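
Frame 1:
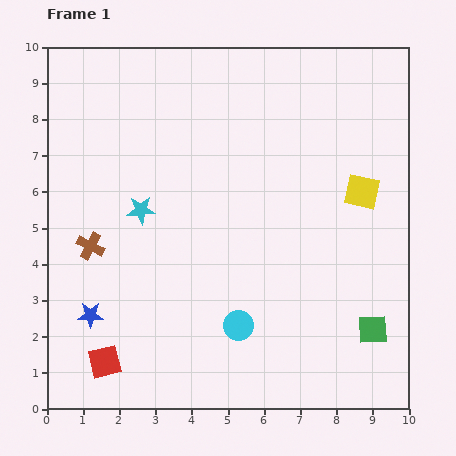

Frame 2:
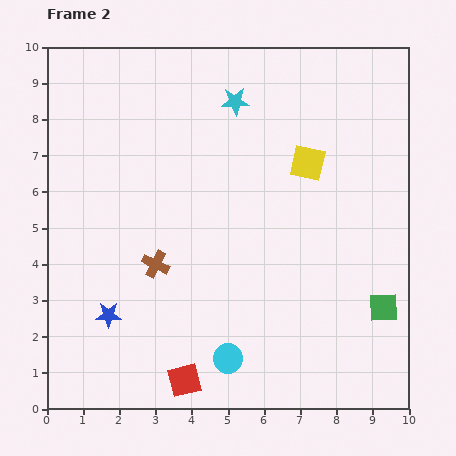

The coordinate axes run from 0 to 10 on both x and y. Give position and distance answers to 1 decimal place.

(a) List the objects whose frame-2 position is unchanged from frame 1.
none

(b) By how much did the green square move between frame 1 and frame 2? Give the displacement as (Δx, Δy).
(0.3, 0.6)

The green square was at (9.0, 2.2) in frame 1 and (9.3, 2.8) in frame 2.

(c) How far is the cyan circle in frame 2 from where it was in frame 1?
0.9

The cyan circle moved from (5.3, 2.3) to (5.0, 1.4), a distance of √(0.3² + 0.9²) ≈ 0.9.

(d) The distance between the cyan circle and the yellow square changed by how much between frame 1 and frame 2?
+0.8

Distance in frame 1: 5.0. Distance in frame 2: 5.8.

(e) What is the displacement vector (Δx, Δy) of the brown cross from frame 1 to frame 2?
(1.8, -0.5)

The brown cross was at (1.2, 4.5) in frame 1 and (3.0, 4.0) in frame 2.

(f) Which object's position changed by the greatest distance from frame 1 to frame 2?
the cyan star

(moved 4.0; next 2.3)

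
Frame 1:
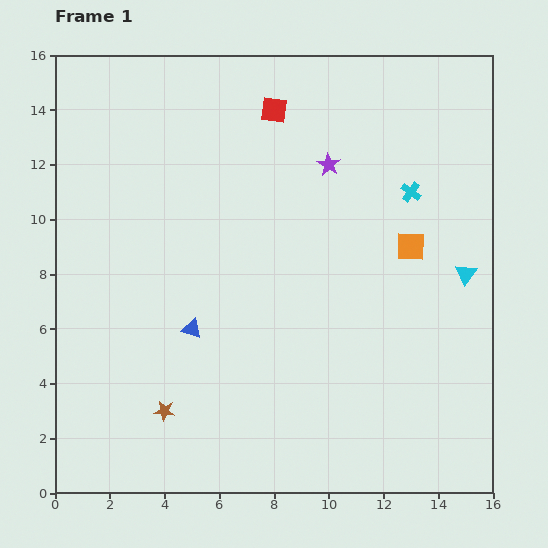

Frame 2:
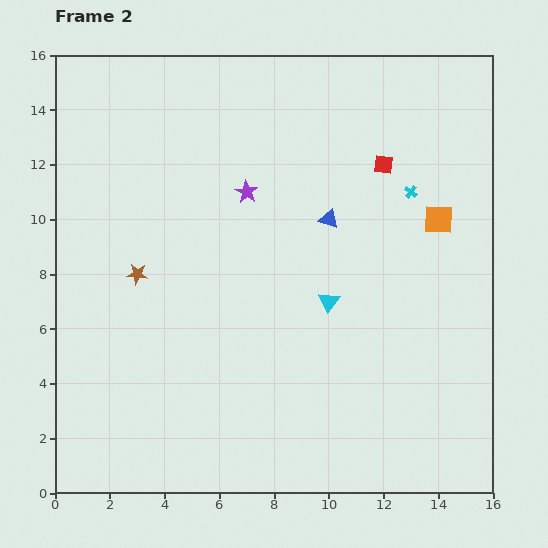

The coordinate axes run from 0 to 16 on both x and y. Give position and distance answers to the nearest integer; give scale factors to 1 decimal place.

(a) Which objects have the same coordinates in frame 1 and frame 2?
the cyan cross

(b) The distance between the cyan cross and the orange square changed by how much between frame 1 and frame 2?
-1

Distance in frame 1: 2. Distance in frame 2: 1.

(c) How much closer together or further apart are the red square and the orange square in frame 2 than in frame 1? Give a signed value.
-4

Distance in frame 1: 7. Distance in frame 2: 3.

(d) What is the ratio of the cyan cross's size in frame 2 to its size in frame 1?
0.6×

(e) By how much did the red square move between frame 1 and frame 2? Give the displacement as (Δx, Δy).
(4, -2)

The red square was at (8, 14) in frame 1 and (12, 12) in frame 2.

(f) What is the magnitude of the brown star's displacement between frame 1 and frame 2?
5

The brown star moved from (4, 3) to (3, 8), a distance of √(1² + 5²) ≈ 5.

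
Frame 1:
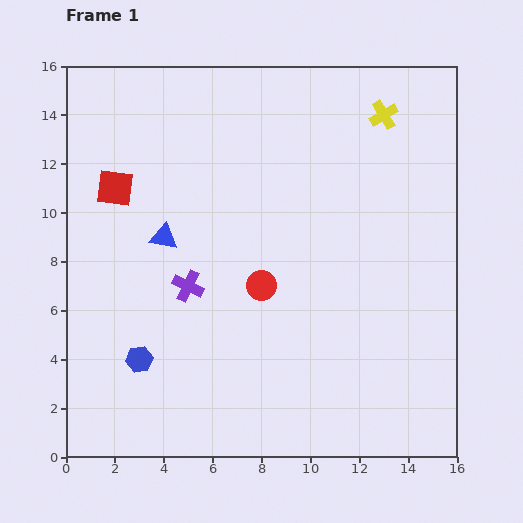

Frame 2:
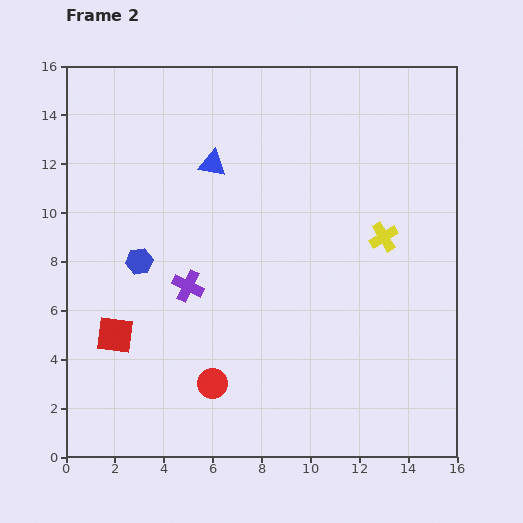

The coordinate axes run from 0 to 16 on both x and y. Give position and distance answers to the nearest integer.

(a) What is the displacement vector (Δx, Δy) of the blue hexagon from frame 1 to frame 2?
(0, 4)

The blue hexagon was at (3, 4) in frame 1 and (3, 8) in frame 2.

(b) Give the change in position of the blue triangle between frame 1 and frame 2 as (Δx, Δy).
(2, 3)

The blue triangle was at (4, 9) in frame 1 and (6, 12) in frame 2.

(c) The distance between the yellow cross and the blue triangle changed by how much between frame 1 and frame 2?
-2

Distance in frame 1: 10. Distance in frame 2: 8.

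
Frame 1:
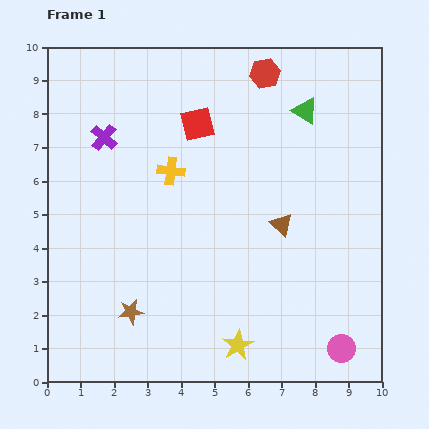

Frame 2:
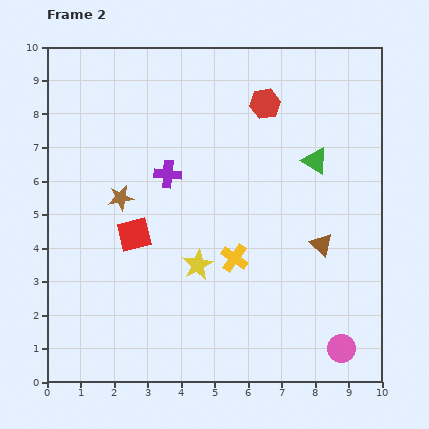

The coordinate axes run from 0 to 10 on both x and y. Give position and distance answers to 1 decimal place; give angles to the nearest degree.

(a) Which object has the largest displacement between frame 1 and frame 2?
the red square

(moved 3.8; next 3.4)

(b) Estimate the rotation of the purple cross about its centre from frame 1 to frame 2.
35° counter-clockwise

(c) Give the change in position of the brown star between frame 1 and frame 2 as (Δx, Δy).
(-0.3, 3.4)

The brown star was at (2.5, 2.1) in frame 1 and (2.2, 5.5) in frame 2.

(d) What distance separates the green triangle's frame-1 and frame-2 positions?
1.5

The green triangle moved from (7.7, 8.1) to (8.0, 6.6), a distance of √(0.3² + 1.5²) ≈ 1.5.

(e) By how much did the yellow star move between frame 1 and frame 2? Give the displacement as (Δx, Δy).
(-1.2, 2.4)

The yellow star was at (5.7, 1.1) in frame 1 and (4.5, 3.5) in frame 2.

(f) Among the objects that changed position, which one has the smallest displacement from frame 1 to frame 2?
the red hexagon

(moved 0.9)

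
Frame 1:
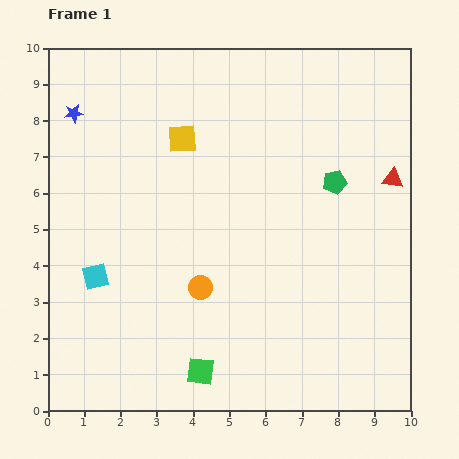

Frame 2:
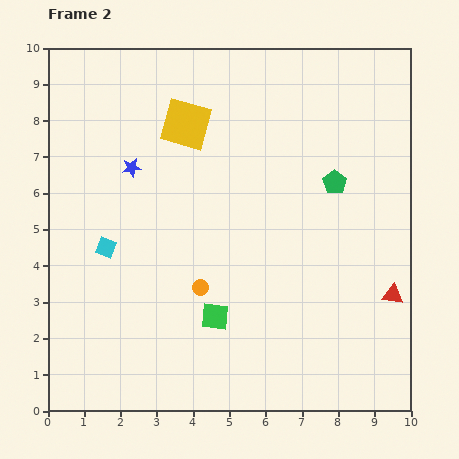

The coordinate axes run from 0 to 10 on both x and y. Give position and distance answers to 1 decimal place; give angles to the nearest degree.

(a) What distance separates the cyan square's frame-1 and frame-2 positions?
0.9

The cyan square moved from (1.3, 3.7) to (1.6, 4.5), a distance of √(0.3² + 0.8²) ≈ 0.9.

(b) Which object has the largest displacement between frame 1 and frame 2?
the red triangle

(moved 3.2; next 2.2)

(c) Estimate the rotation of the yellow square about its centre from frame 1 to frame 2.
20° clockwise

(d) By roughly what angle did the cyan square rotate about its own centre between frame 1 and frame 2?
35° clockwise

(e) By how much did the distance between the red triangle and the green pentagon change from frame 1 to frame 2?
+1.9

Distance in frame 1: 1.6. Distance in frame 2: 3.5.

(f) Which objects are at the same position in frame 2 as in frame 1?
the green pentagon, the orange circle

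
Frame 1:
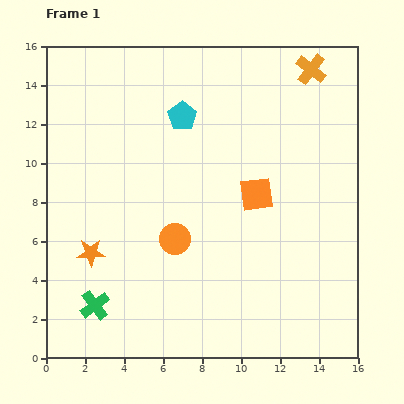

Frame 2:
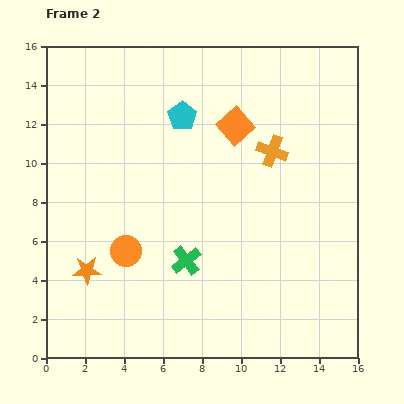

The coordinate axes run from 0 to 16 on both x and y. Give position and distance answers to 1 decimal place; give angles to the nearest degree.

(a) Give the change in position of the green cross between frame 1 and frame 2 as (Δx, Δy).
(4.7, 2.3)

The green cross was at (2.5, 2.7) in frame 1 and (7.2, 5.0) in frame 2.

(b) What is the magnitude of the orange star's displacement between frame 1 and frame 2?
0.9

The orange star moved from (2.3, 5.4) to (2.1, 4.5), a distance of √(0.2² + 0.9²) ≈ 0.9.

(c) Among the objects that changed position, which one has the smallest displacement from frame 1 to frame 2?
the orange star

(moved 0.9)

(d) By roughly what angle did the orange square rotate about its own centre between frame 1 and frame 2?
34° counter-clockwise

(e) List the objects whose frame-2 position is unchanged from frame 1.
the cyan pentagon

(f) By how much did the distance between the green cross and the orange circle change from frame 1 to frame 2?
-2.2

Distance in frame 1: 5.3. Distance in frame 2: 3.1.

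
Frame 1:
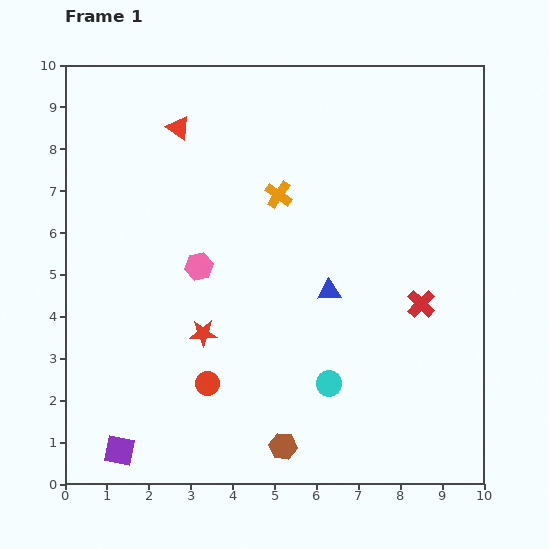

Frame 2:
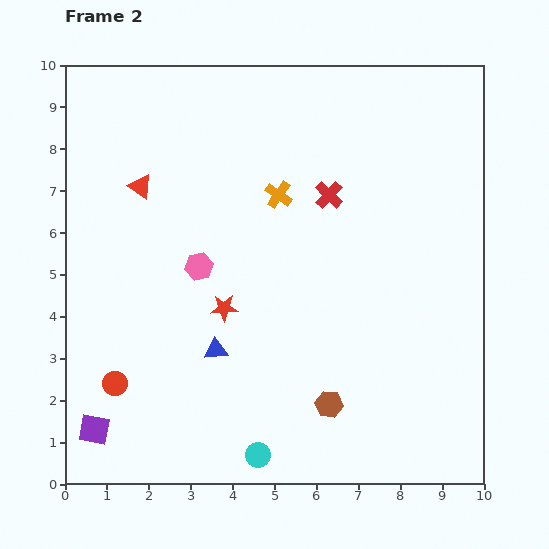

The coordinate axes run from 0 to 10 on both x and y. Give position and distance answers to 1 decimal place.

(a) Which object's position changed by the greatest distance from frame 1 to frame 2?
the red cross

(moved 3.4; next 3.0)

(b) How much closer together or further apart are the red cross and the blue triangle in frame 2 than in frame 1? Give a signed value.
+2.4

Distance in frame 1: 2.2. Distance in frame 2: 4.6.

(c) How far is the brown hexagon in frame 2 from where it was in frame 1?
1.5

The brown hexagon moved from (5.2, 0.9) to (6.3, 1.9), a distance of √(1.1² + 1.0²) ≈ 1.5.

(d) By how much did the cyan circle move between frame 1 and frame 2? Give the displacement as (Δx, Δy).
(-1.7, -1.7)

The cyan circle was at (6.3, 2.4) in frame 1 and (4.6, 0.7) in frame 2.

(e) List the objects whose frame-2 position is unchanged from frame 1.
the orange cross, the pink hexagon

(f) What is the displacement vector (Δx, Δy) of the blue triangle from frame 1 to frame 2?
(-2.7, -1.4)

The blue triangle was at (6.3, 4.6) in frame 1 and (3.6, 3.2) in frame 2.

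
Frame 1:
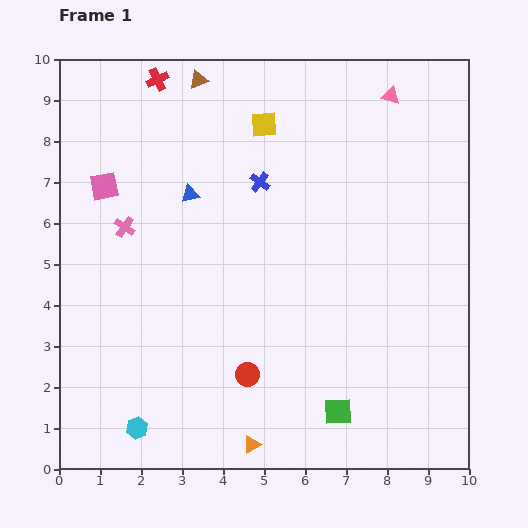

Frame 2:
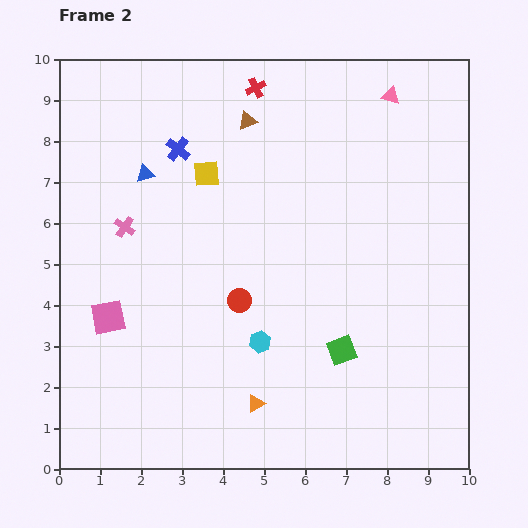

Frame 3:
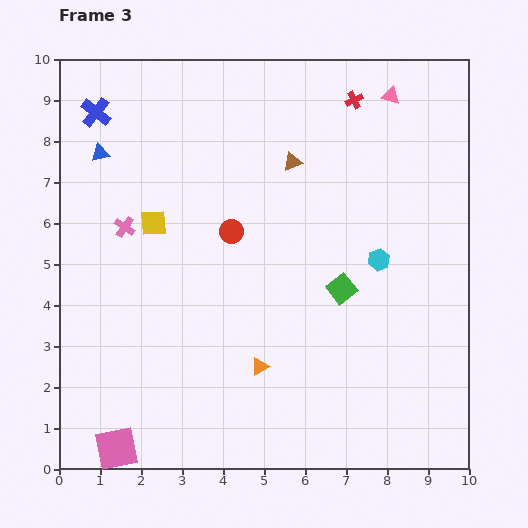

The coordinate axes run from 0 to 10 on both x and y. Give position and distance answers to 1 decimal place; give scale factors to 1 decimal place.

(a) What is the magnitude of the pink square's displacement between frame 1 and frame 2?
3.2

The pink square moved from (1.1, 6.9) to (1.2, 3.7), a distance of √(0.1² + 3.2²) ≈ 3.2.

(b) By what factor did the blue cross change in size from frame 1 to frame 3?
1.5×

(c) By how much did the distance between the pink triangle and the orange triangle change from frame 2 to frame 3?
-0.9

Distance in frame 2: 8.2. Distance in frame 3: 7.3.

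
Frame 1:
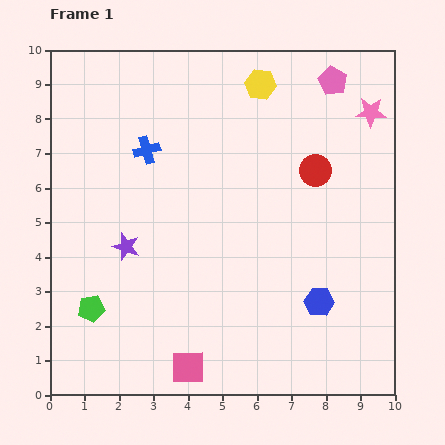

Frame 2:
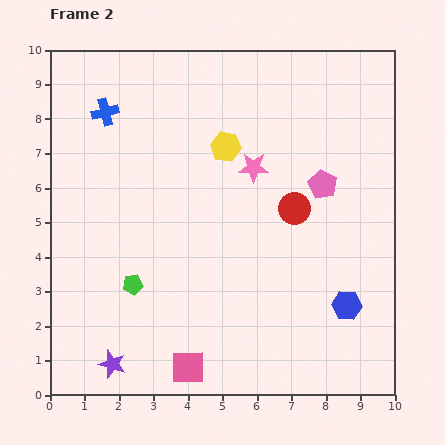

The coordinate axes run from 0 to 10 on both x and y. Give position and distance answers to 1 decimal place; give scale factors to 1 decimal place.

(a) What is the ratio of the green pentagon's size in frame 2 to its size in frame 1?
0.8×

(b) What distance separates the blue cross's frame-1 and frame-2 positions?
1.6

The blue cross moved from (2.8, 7.1) to (1.6, 8.2), a distance of √(1.2² + 1.1²) ≈ 1.6.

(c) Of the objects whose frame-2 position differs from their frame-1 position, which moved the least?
the blue hexagon

(moved 0.8)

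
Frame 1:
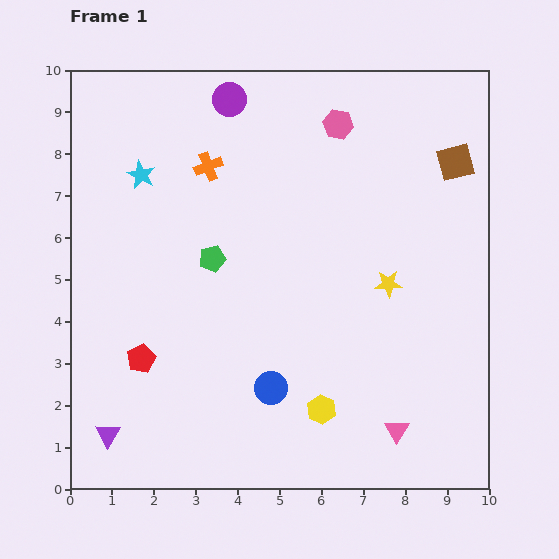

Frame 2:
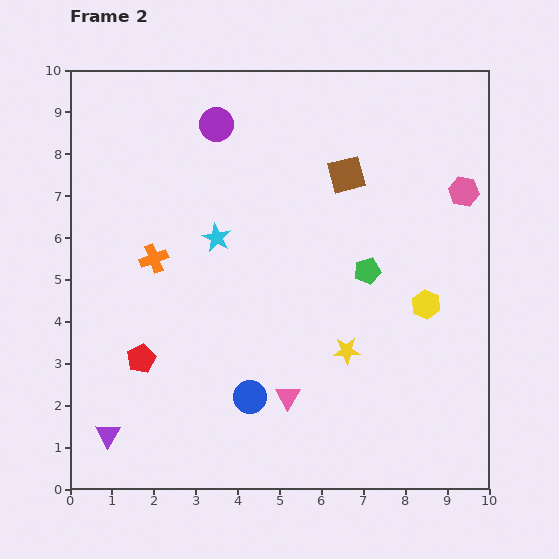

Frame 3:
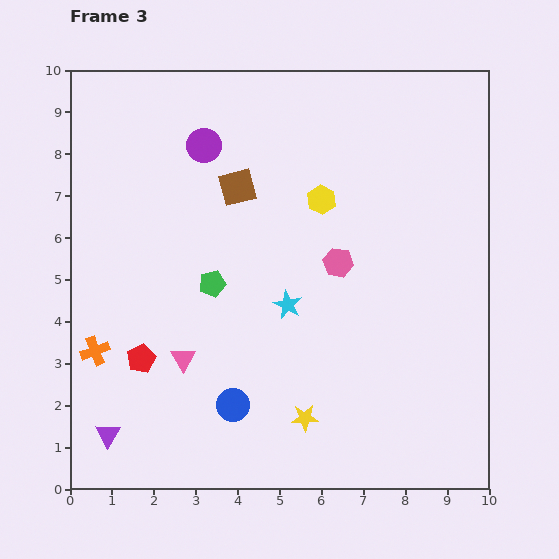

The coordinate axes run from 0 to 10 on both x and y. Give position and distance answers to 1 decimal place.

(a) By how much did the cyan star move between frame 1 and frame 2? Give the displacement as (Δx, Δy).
(1.8, -1.5)

The cyan star was at (1.7, 7.5) in frame 1 and (3.5, 6.0) in frame 2.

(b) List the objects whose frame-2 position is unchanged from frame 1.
the red pentagon, the purple triangle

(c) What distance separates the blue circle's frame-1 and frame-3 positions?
1.0

The blue circle moved from (4.8, 2.4) to (3.9, 2.0), a distance of √(0.9² + 0.4²) ≈ 1.0.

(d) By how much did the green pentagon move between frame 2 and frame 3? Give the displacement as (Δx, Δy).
(-3.7, -0.3)

The green pentagon was at (7.1, 5.2) in frame 2 and (3.4, 4.9) in frame 3.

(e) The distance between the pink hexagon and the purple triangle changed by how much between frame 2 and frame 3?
-3.4

Distance in frame 2: 10.3. Distance in frame 3: 6.9.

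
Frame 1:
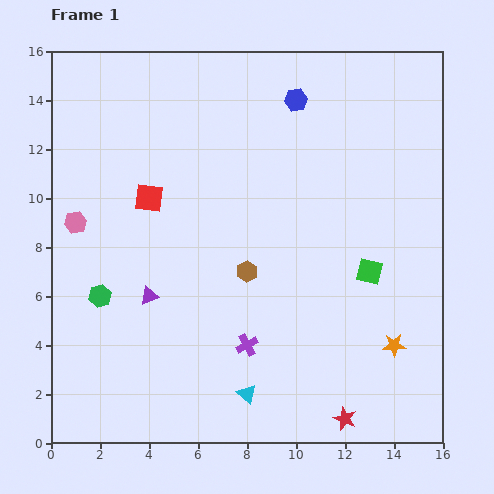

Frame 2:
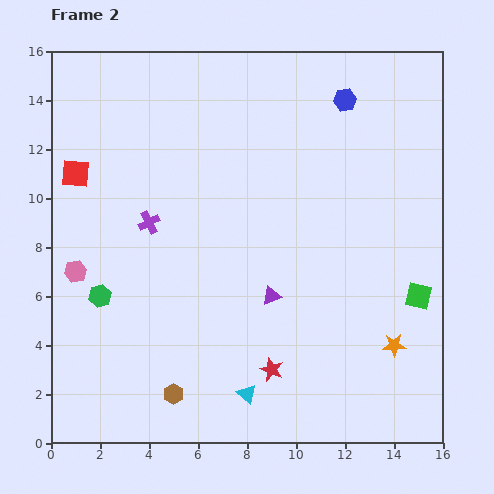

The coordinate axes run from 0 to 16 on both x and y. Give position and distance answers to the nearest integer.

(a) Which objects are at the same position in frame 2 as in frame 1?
the green hexagon, the orange star, the cyan triangle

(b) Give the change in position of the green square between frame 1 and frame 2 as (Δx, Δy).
(2, -1)

The green square was at (13, 7) in frame 1 and (15, 6) in frame 2.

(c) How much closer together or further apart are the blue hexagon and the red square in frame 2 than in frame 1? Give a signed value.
+4

Distance in frame 1: 7. Distance in frame 2: 11.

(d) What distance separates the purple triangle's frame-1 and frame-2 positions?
5

The purple triangle moved from (4, 6) to (9, 6), a distance of √(5² + 0²) ≈ 5.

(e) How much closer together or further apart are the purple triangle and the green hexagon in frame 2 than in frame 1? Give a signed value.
+5

Distance in frame 1: 2. Distance in frame 2: 7.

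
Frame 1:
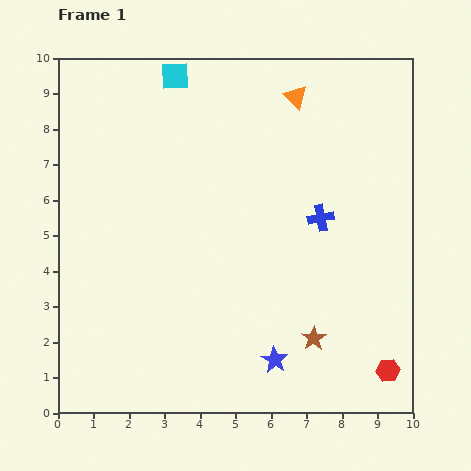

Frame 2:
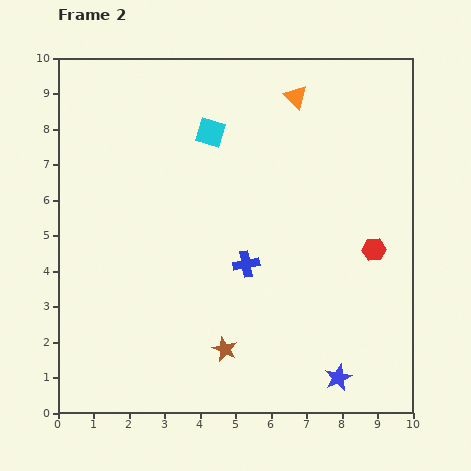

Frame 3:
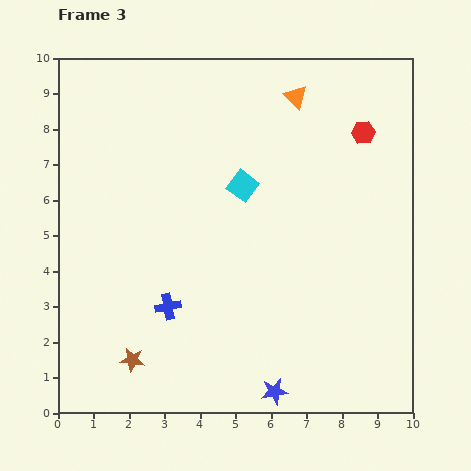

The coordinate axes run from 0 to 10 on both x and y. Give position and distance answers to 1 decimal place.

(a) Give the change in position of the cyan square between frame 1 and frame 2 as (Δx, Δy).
(1.0, -1.6)

The cyan square was at (3.3, 9.5) in frame 1 and (4.3, 7.9) in frame 2.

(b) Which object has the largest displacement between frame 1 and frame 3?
the red hexagon

(moved 6.7; next 5.1)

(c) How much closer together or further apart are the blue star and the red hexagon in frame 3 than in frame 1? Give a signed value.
+4.5

Distance in frame 1: 3.2. Distance in frame 3: 7.7.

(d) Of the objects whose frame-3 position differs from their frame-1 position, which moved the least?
the blue star

(moved 0.9)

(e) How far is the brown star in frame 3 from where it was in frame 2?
2.6

The brown star moved from (4.7, 1.8) to (2.1, 1.5), a distance of √(2.6² + 0.3²) ≈ 2.6.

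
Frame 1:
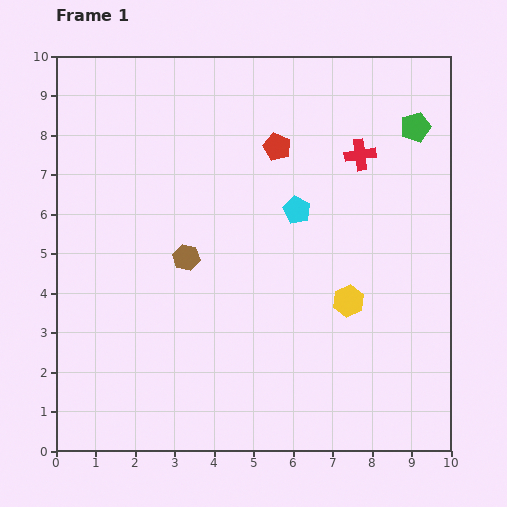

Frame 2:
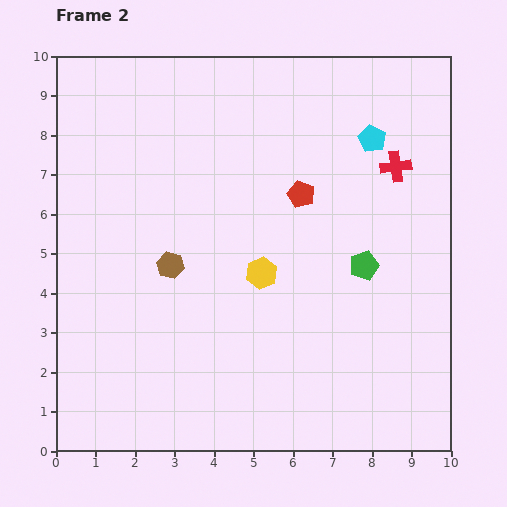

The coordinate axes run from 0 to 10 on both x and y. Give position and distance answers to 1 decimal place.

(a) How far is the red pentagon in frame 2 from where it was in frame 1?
1.3

The red pentagon moved from (5.6, 7.7) to (6.2, 6.5), a distance of √(0.6² + 1.2²) ≈ 1.3.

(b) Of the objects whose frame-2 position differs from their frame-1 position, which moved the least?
the brown hexagon

(moved 0.4)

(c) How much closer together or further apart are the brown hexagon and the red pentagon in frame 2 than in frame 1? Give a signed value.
+0.2

Distance in frame 1: 3.6. Distance in frame 2: 3.8.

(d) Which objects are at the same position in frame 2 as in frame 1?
none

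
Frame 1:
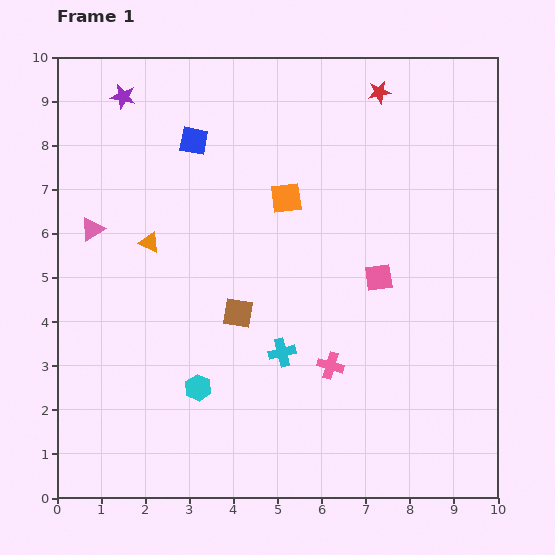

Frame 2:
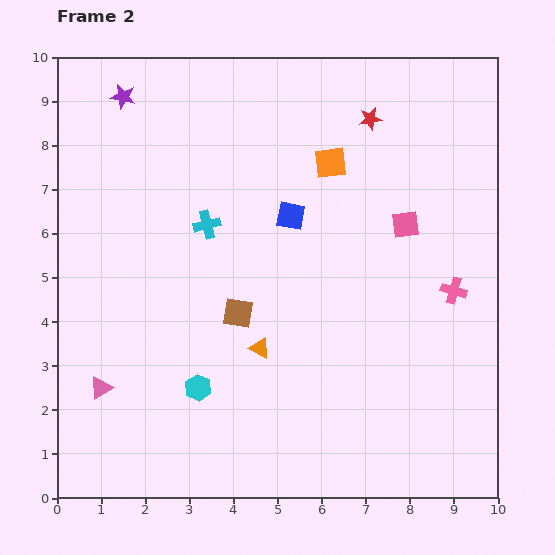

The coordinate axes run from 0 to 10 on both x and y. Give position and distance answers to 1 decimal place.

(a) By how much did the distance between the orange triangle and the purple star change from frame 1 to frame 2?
+3.1

Distance in frame 1: 3.4. Distance in frame 2: 6.5.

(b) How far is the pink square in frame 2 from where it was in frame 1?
1.3

The pink square moved from (7.3, 5.0) to (7.9, 6.2), a distance of √(0.6² + 1.2²) ≈ 1.3.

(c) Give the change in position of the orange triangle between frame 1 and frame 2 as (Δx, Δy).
(2.5, -2.4)

The orange triangle was at (2.1, 5.8) in frame 1 and (4.6, 3.4) in frame 2.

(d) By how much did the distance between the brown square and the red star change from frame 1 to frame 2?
-0.6

Distance in frame 1: 5.9. Distance in frame 2: 5.3.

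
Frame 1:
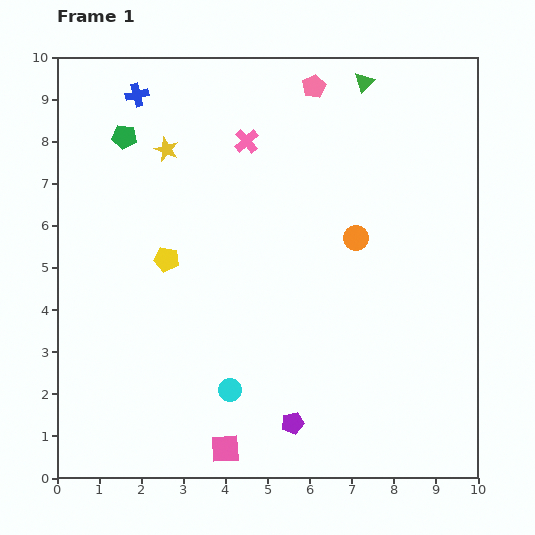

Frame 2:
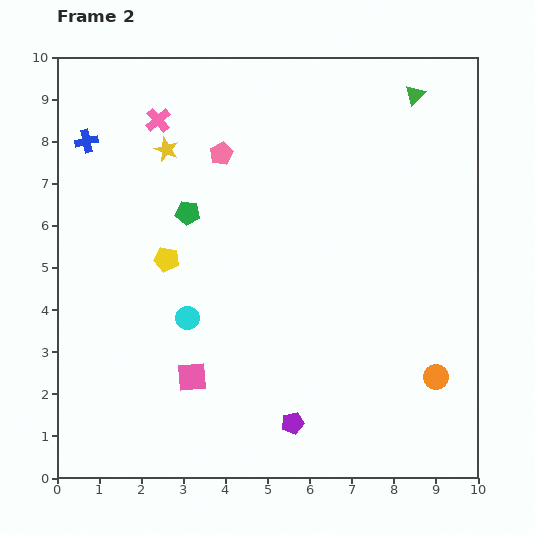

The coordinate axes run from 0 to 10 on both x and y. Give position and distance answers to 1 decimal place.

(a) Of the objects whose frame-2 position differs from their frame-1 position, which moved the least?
the green triangle

(moved 1.2)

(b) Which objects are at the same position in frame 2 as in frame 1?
the yellow pentagon, the yellow star, the purple pentagon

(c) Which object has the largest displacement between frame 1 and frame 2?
the orange circle

(moved 3.8; next 2.7)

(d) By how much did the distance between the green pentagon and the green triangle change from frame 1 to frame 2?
+0.3

Distance in frame 1: 5.8. Distance in frame 2: 6.1.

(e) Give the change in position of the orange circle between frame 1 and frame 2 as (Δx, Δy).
(1.9, -3.3)

The orange circle was at (7.1, 5.7) in frame 1 and (9.0, 2.4) in frame 2.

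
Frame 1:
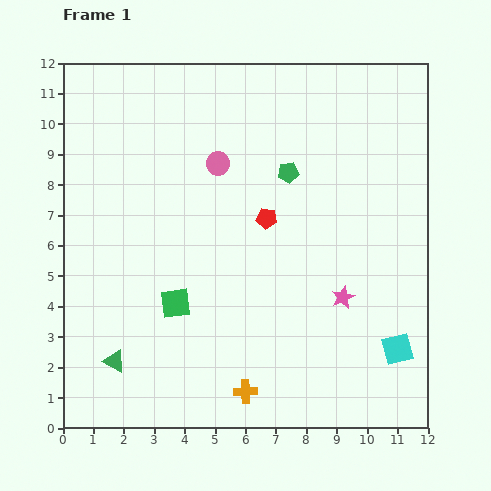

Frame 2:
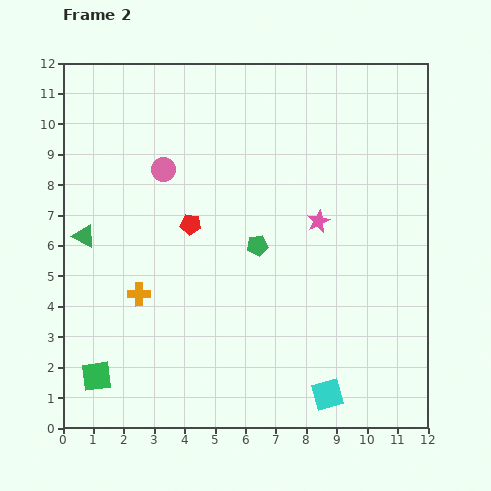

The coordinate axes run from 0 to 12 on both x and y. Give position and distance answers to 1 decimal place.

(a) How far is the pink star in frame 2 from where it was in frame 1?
2.6

The pink star moved from (9.2, 4.3) to (8.4, 6.8), a distance of √(0.8² + 2.5²) ≈ 2.6.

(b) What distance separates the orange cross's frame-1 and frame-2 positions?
4.7

The orange cross moved from (6.0, 1.2) to (2.5, 4.4), a distance of √(3.5² + 3.2²) ≈ 4.7.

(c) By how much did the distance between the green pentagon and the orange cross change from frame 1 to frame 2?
-3.1

Distance in frame 1: 7.3. Distance in frame 2: 4.2.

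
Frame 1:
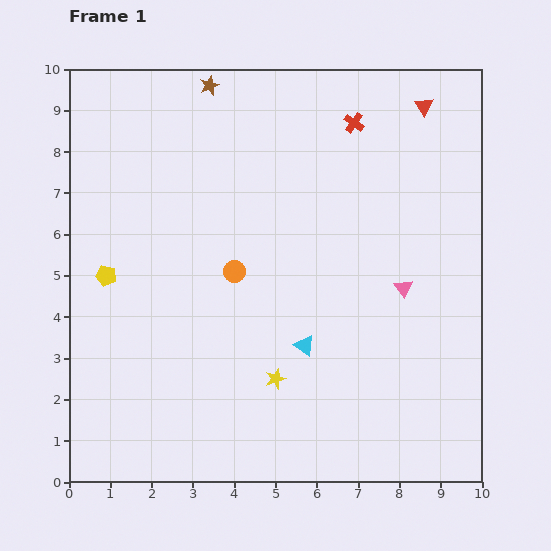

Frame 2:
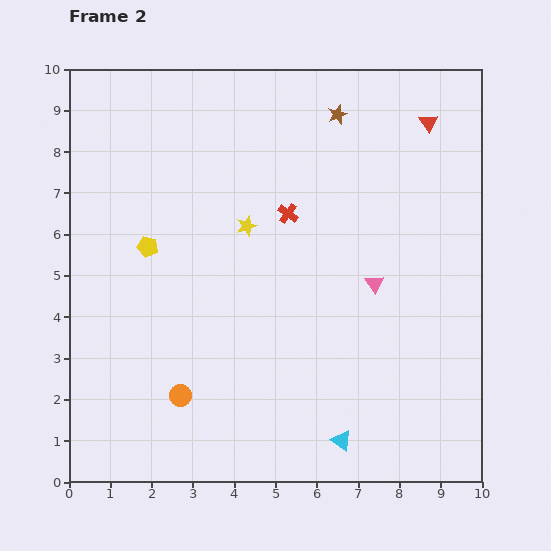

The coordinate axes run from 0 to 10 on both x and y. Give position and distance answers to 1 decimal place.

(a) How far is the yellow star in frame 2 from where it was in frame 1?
3.8

The yellow star moved from (5.0, 2.5) to (4.3, 6.2), a distance of √(0.7² + 3.7²) ≈ 3.8.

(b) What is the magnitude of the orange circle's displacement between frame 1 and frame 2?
3.3

The orange circle moved from (4.0, 5.1) to (2.7, 2.1), a distance of √(1.3² + 3.0²) ≈ 3.3.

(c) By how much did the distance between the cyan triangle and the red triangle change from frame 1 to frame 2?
+1.5

Distance in frame 1: 6.5. Distance in frame 2: 8.0.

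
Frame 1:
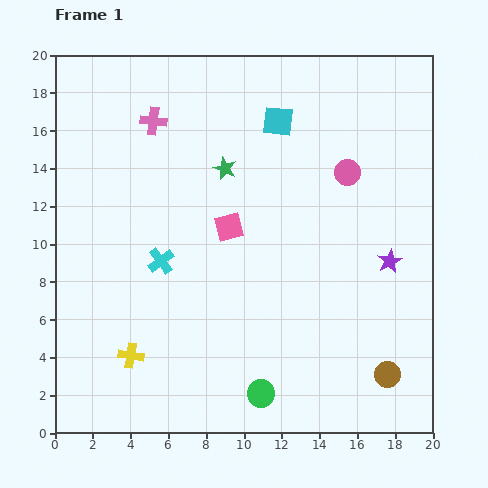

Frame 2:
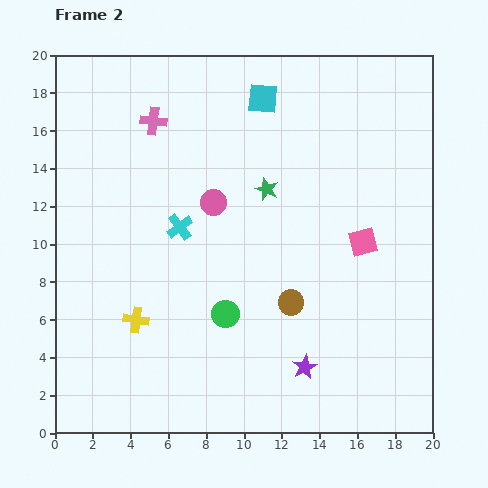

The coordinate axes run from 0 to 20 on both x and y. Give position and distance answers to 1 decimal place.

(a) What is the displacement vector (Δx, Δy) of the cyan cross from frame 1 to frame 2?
(1.0, 1.8)

The cyan cross was at (5.6, 9.1) in frame 1 and (6.6, 10.9) in frame 2.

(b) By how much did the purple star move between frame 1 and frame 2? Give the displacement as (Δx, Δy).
(-4.5, -5.6)

The purple star was at (17.7, 9.1) in frame 1 and (13.2, 3.5) in frame 2.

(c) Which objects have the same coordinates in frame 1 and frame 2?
the pink cross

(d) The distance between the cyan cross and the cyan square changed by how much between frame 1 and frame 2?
-1.6

Distance in frame 1: 9.7. Distance in frame 2: 8.1.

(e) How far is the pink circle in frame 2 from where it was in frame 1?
7.3

The pink circle moved from (15.5, 13.8) to (8.4, 12.2), a distance of √(7.1² + 1.6²) ≈ 7.3.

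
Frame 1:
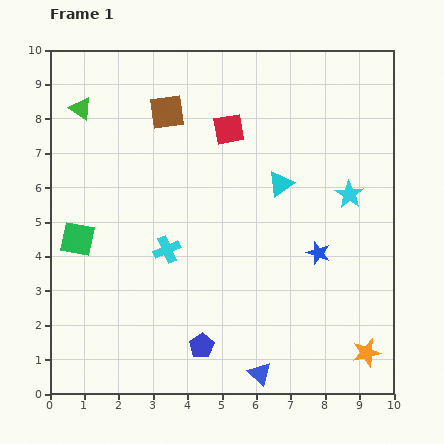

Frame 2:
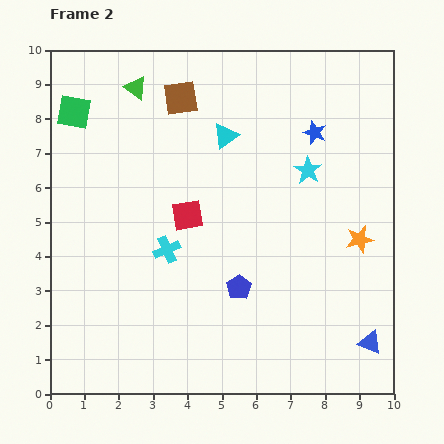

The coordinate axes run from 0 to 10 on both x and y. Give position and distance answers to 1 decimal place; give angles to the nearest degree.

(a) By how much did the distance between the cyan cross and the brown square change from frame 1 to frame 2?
+0.4

Distance in frame 1: 4.0. Distance in frame 2: 4.4.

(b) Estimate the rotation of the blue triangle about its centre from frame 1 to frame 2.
22° counter-clockwise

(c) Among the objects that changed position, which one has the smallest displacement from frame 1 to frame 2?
the brown square

(moved 0.6)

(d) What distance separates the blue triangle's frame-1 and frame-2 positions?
3.3

The blue triangle moved from (6.1, 0.6) to (9.3, 1.5), a distance of √(3.2² + 0.9²) ≈ 3.3.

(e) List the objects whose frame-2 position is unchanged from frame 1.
the cyan cross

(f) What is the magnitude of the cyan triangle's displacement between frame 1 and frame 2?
2.1

The cyan triangle moved from (6.7, 6.1) to (5.1, 7.5), a distance of √(1.6² + 1.4²) ≈ 2.1.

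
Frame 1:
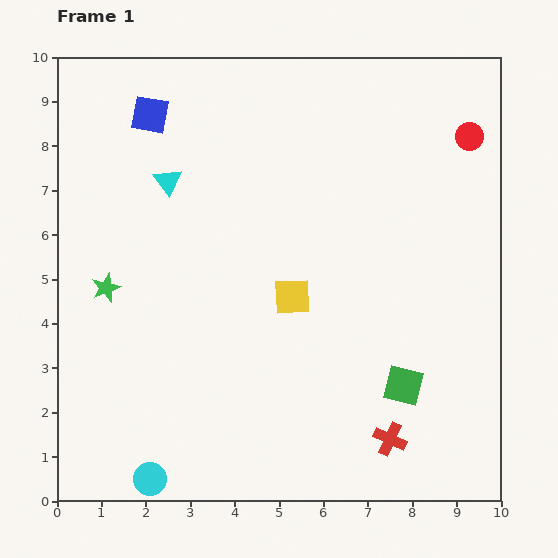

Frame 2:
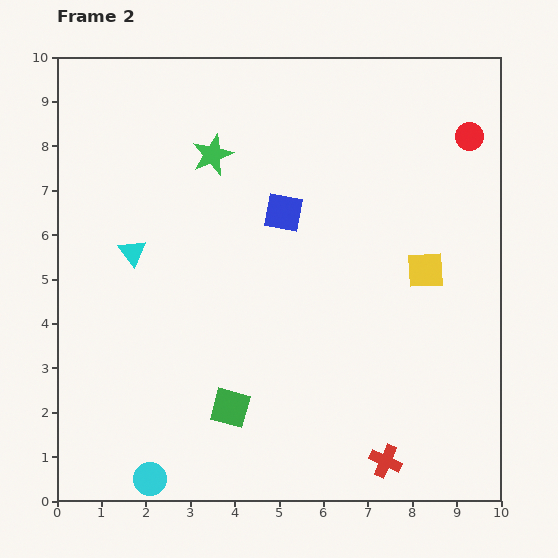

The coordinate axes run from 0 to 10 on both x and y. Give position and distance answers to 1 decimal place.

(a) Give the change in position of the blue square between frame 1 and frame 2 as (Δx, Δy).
(3.0, -2.2)

The blue square was at (2.1, 8.7) in frame 1 and (5.1, 6.5) in frame 2.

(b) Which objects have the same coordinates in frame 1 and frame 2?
the cyan circle, the red circle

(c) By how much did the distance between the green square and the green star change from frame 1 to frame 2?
-1.4

Distance in frame 1: 7.1. Distance in frame 2: 5.7.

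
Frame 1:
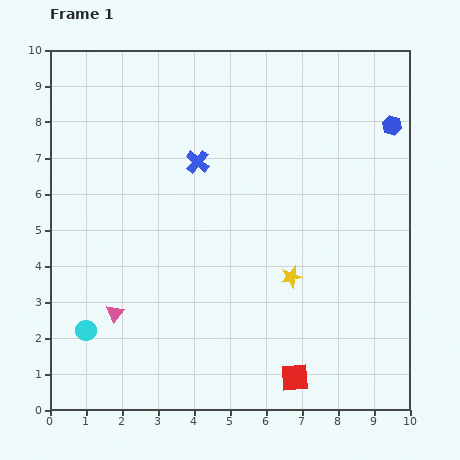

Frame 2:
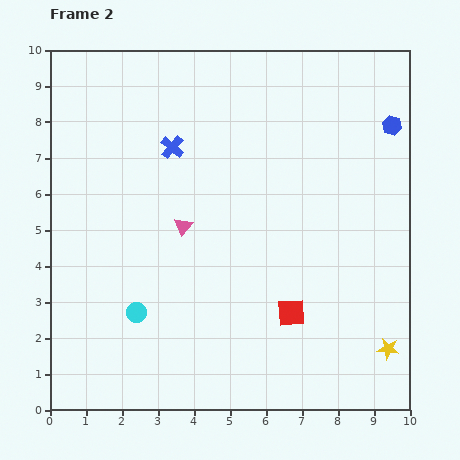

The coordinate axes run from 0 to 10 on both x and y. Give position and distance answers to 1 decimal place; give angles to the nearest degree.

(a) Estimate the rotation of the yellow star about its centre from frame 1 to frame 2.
21° clockwise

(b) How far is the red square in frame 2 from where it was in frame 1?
1.8

The red square moved from (6.8, 0.9) to (6.7, 2.7), a distance of √(0.1² + 1.8²) ≈ 1.8.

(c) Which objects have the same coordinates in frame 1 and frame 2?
the blue hexagon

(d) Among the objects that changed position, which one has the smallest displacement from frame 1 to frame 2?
the blue cross

(moved 0.8)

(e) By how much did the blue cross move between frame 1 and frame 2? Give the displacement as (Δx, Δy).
(-0.7, 0.4)

The blue cross was at (4.1, 6.9) in frame 1 and (3.4, 7.3) in frame 2.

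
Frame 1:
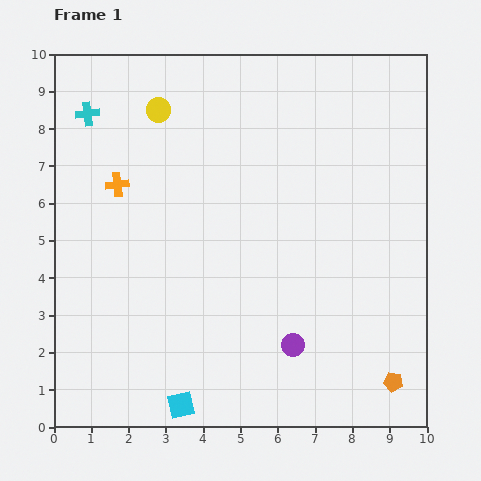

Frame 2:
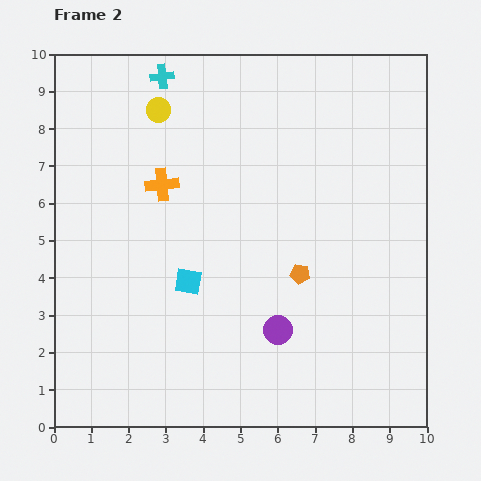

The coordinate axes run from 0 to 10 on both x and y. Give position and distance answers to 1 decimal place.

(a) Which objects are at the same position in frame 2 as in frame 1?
the yellow circle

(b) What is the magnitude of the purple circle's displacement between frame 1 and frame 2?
0.6

The purple circle moved from (6.4, 2.2) to (6.0, 2.6), a distance of √(0.4² + 0.4²) ≈ 0.6.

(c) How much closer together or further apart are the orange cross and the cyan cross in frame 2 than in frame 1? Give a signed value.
+0.8

Distance in frame 1: 2.1. Distance in frame 2: 2.9.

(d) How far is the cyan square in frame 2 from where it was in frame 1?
3.3

The cyan square moved from (3.4, 0.6) to (3.6, 3.9), a distance of √(0.2² + 3.3²) ≈ 3.3.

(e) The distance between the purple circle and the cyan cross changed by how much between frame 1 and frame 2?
-0.8

Distance in frame 1: 8.3. Distance in frame 2: 7.5.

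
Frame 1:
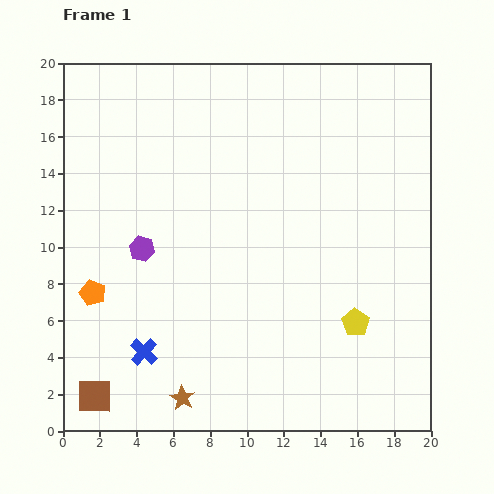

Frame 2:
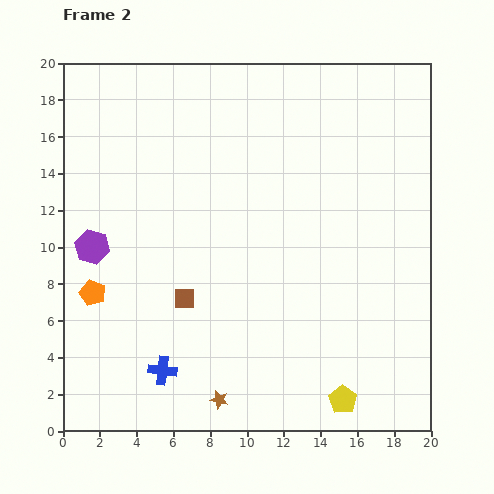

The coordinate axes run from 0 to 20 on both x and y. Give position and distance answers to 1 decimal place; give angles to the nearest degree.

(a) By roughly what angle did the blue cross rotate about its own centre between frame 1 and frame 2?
35° counter-clockwise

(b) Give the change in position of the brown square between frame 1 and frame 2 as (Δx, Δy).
(4.9, 5.3)

The brown square was at (1.7, 1.9) in frame 1 and (6.6, 7.2) in frame 2.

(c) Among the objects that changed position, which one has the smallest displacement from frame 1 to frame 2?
the blue cross

(moved 1.4)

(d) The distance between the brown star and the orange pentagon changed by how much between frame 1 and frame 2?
+1.5

Distance in frame 1: 7.5. Distance in frame 2: 9.0.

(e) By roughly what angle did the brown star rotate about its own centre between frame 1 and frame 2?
18° counter-clockwise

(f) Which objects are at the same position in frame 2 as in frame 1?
the orange pentagon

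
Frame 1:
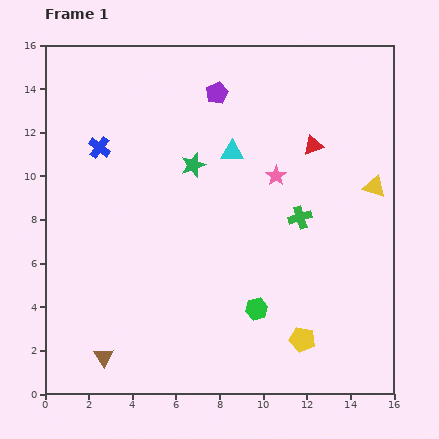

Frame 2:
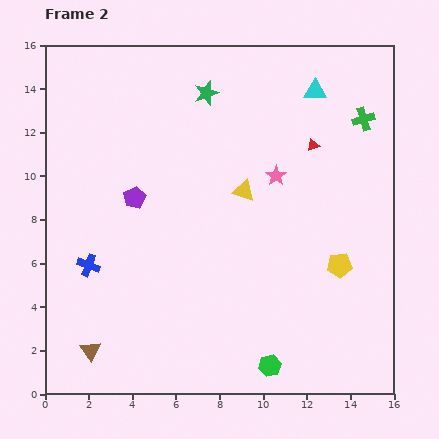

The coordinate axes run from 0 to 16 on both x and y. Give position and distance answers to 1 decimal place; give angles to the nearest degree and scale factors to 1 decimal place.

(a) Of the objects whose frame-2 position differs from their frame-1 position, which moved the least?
the brown triangle

(moved 0.7)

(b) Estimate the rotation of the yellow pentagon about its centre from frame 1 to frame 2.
17° counter-clockwise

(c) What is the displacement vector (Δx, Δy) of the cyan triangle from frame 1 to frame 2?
(3.8, 2.8)

The cyan triangle was at (8.6, 11.1) in frame 1 and (12.4, 13.9) in frame 2.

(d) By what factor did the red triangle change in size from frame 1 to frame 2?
0.6×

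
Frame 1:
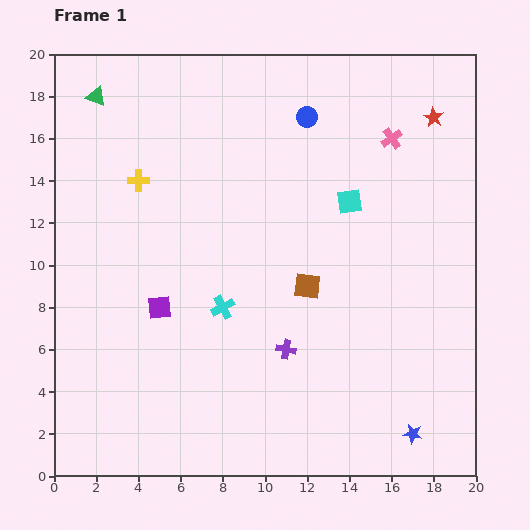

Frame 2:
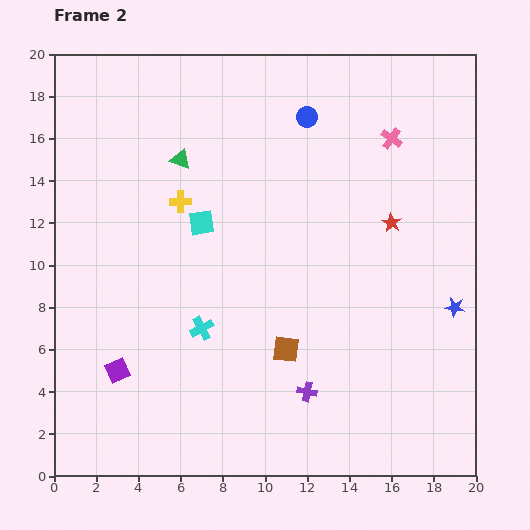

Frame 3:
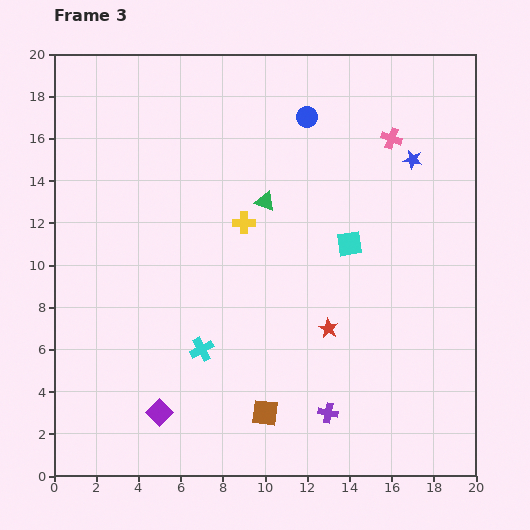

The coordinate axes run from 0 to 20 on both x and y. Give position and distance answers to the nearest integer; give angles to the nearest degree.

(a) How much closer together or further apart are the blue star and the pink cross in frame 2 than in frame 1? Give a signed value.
-5

Distance in frame 1: 14. Distance in frame 2: 9.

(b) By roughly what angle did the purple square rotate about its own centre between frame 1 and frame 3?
39° counter-clockwise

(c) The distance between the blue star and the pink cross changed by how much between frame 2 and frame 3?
-8

Distance in frame 2: 9. Distance in frame 3: 1.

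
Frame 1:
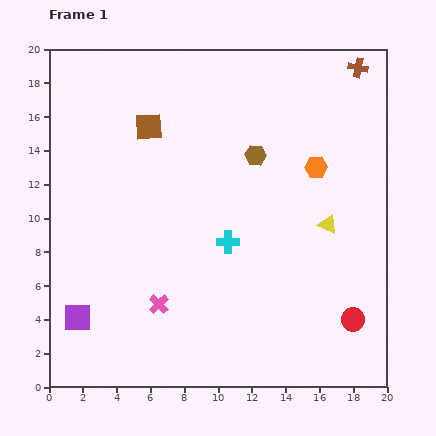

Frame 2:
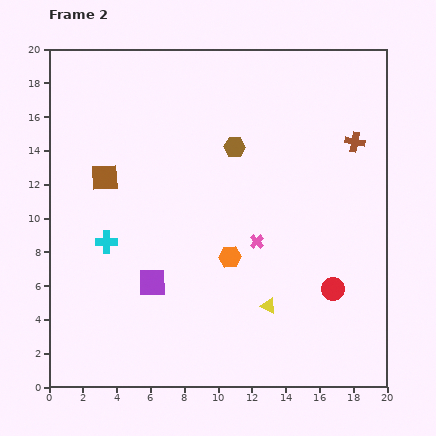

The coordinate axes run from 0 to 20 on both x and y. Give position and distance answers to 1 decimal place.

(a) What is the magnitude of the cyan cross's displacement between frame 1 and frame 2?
7.2

The cyan cross moved from (10.6, 8.6) to (3.4, 8.6), a distance of √(7.2² + 0.0²) ≈ 7.2.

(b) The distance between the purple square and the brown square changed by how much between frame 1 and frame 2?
-5.3

Distance in frame 1: 12.1. Distance in frame 2: 6.8.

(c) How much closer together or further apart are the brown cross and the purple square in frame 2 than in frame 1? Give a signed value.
-7.6

Distance in frame 1: 22.2. Distance in frame 2: 14.6.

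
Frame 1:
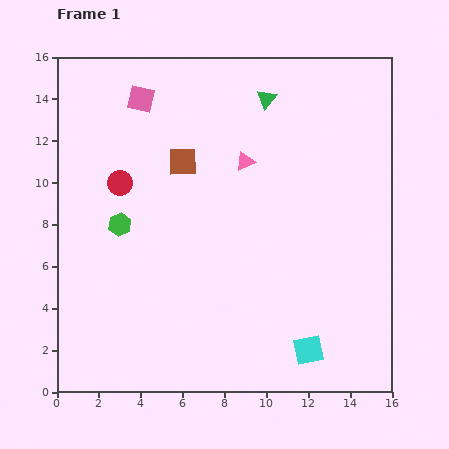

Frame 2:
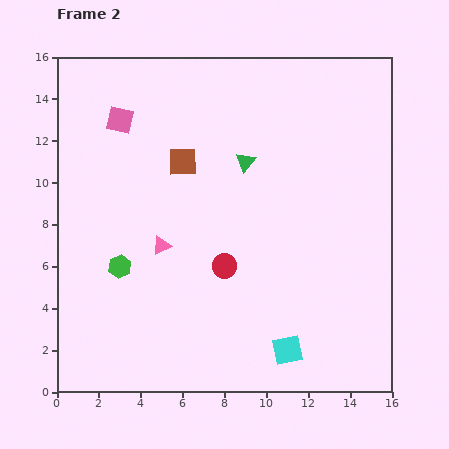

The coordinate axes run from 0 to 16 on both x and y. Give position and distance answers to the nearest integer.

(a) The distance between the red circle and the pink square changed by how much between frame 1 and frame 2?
+5

Distance in frame 1: 4. Distance in frame 2: 9.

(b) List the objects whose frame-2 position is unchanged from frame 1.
the brown square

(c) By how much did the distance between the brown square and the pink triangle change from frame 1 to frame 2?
+1

Distance in frame 1: 3. Distance in frame 2: 4.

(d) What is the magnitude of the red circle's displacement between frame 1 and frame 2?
6

The red circle moved from (3, 10) to (8, 6), a distance of √(5² + 4²) ≈ 6.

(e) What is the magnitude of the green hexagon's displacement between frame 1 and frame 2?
2

The green hexagon moved from (3, 8) to (3, 6), a distance of √(0² + 2²) ≈ 2.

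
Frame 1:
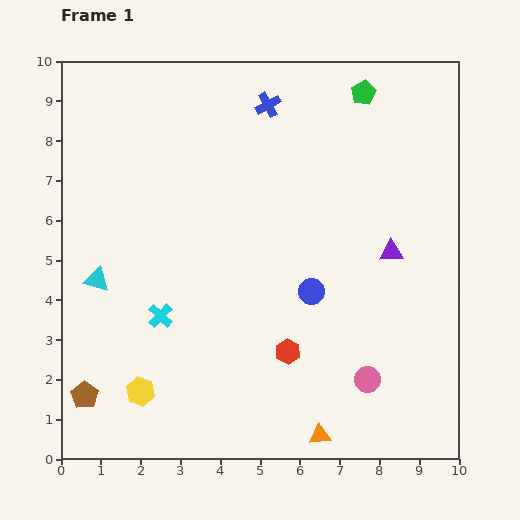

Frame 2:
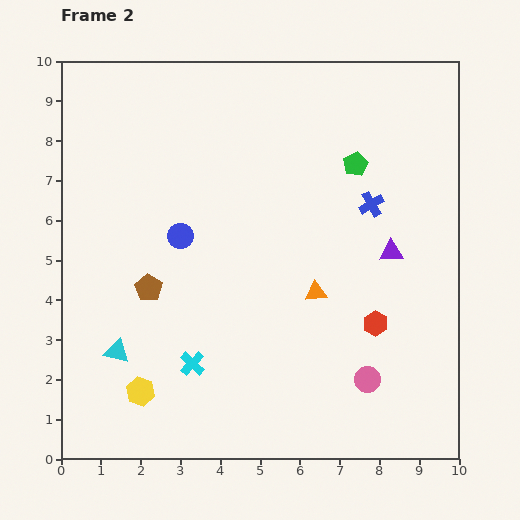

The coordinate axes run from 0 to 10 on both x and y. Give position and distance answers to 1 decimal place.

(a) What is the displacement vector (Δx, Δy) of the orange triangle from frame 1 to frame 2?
(-0.1, 3.6)

The orange triangle was at (6.5, 0.6) in frame 1 and (6.4, 4.2) in frame 2.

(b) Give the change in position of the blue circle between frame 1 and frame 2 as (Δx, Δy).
(-3.3, 1.4)

The blue circle was at (6.3, 4.2) in frame 1 and (3.0, 5.6) in frame 2.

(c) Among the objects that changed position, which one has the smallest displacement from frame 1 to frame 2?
the cyan cross

(moved 1.4)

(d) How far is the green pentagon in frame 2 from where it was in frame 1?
1.8

The green pentagon moved from (7.6, 9.2) to (7.4, 7.4), a distance of √(0.2² + 1.8²) ≈ 1.8.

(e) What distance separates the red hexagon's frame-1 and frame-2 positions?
2.3

The red hexagon moved from (5.7, 2.7) to (7.9, 3.4), a distance of √(2.2² + 0.7²) ≈ 2.3.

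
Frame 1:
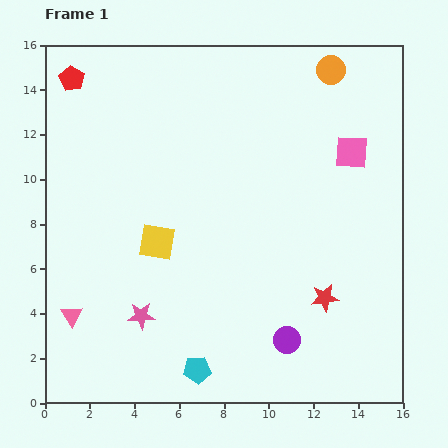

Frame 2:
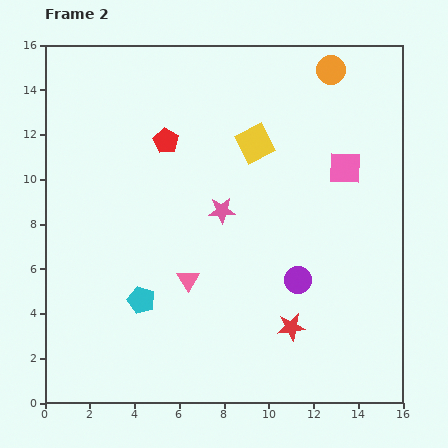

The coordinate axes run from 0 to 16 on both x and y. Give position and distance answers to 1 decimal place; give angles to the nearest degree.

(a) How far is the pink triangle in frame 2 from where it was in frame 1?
5.4

The pink triangle moved from (1.2, 3.9) to (6.4, 5.5), a distance of √(5.2² + 1.6²) ≈ 5.4.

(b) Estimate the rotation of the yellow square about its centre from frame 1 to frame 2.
37° counter-clockwise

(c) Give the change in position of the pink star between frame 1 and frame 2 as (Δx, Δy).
(3.6, 4.7)

The pink star was at (4.3, 3.9) in frame 1 and (7.9, 8.6) in frame 2.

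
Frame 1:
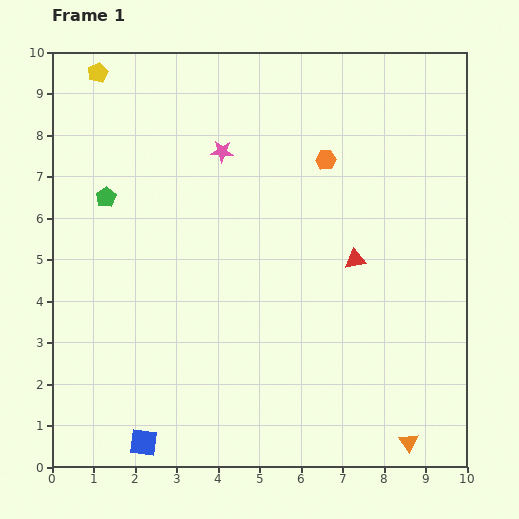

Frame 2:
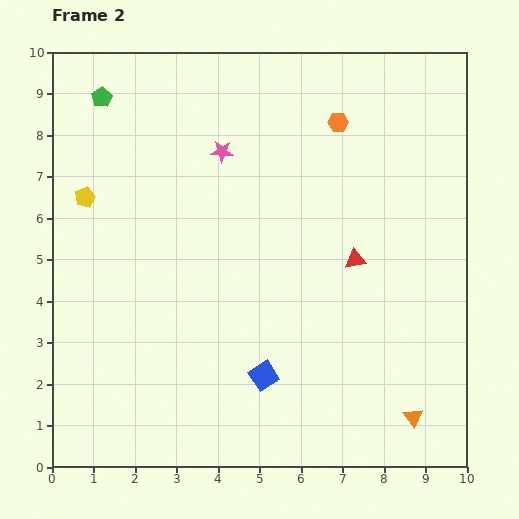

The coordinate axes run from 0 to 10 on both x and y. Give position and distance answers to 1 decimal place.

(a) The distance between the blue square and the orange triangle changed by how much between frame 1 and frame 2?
-2.7

Distance in frame 1: 6.4. Distance in frame 2: 3.7.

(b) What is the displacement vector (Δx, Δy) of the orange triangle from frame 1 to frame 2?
(0.1, 0.6)

The orange triangle was at (8.6, 0.6) in frame 1 and (8.7, 1.2) in frame 2.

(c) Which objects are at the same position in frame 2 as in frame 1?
the pink star, the red triangle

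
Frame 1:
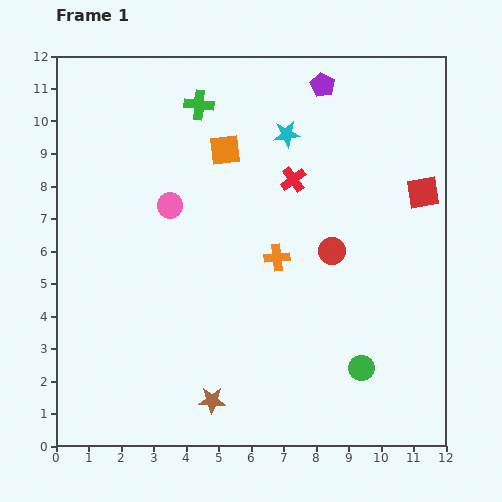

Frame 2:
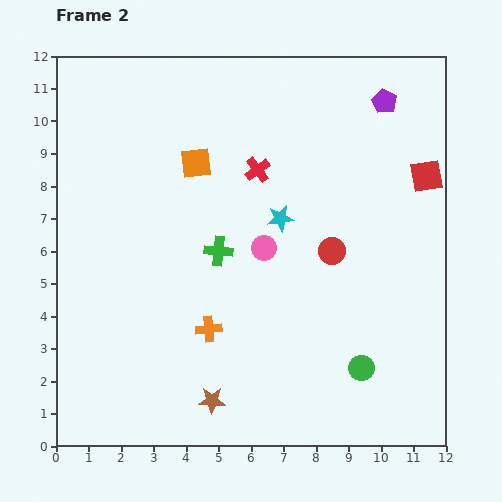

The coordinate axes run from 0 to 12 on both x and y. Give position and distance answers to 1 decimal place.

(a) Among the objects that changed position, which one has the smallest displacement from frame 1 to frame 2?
the red square

(moved 0.5)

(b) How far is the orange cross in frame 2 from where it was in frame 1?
3.0

The orange cross moved from (6.8, 5.8) to (4.7, 3.6), a distance of √(2.1² + 2.2²) ≈ 3.0.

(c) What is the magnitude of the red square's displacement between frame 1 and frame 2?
0.5

The red square moved from (11.3, 7.8) to (11.4, 8.3), a distance of √(0.1² + 0.5²) ≈ 0.5.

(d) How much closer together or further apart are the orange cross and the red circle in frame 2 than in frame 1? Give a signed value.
+2.8

Distance in frame 1: 1.7. Distance in frame 2: 4.5.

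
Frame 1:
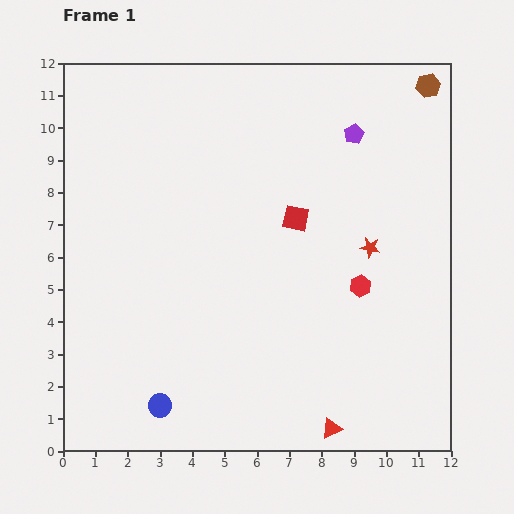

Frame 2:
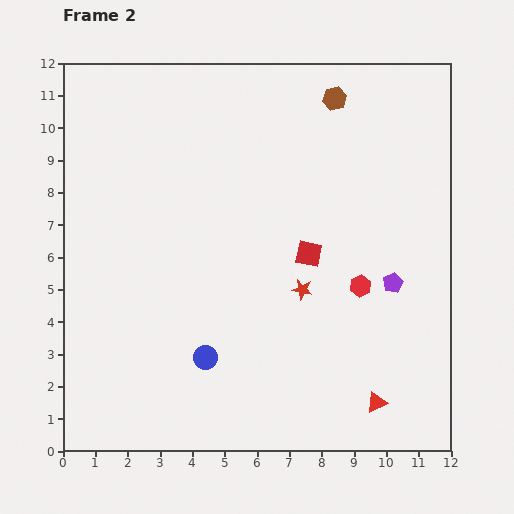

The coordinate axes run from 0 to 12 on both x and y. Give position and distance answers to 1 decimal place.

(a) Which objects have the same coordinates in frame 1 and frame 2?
the red hexagon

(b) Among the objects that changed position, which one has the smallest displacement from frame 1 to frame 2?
the red square

(moved 1.2)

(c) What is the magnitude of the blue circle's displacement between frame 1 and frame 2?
2.1

The blue circle moved from (3.0, 1.4) to (4.4, 2.9), a distance of √(1.4² + 1.5²) ≈ 2.1.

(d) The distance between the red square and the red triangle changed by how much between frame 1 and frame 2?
-1.5

Distance in frame 1: 6.6. Distance in frame 2: 5.1.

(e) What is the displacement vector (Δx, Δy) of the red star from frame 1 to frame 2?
(-2.1, -1.3)

The red star was at (9.5, 6.3) in frame 1 and (7.4, 5.0) in frame 2.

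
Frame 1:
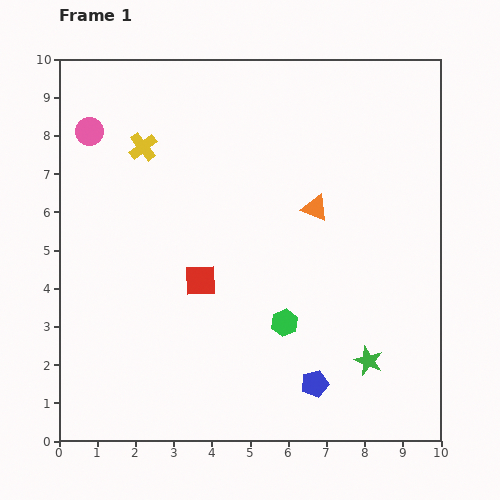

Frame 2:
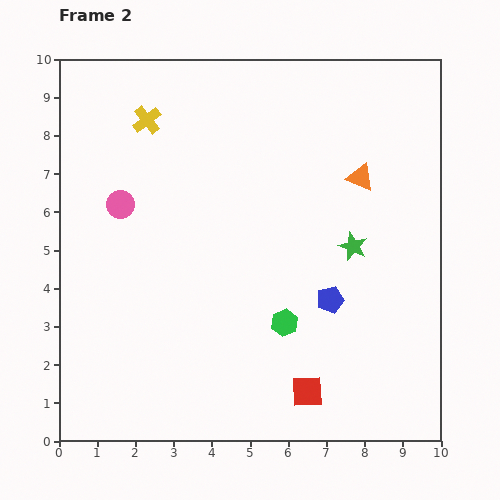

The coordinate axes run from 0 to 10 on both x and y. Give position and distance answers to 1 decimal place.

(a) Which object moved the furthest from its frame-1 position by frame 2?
the red square

(moved 4.0; next 3.0)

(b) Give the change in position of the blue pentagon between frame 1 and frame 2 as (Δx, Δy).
(0.4, 2.2)

The blue pentagon was at (6.7, 1.5) in frame 1 and (7.1, 3.7) in frame 2.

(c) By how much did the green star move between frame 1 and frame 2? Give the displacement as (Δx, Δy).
(-0.4, 3.0)

The green star was at (8.1, 2.1) in frame 1 and (7.7, 5.1) in frame 2.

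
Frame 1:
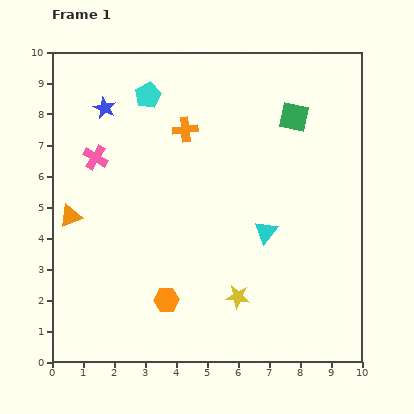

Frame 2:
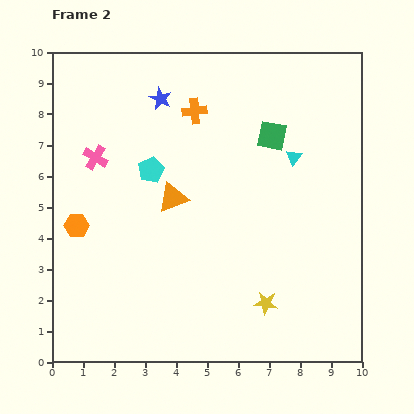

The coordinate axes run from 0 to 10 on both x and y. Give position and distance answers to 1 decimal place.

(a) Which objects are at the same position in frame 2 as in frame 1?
the pink cross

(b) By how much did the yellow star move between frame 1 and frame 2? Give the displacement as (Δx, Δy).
(0.9, -0.2)

The yellow star was at (6.0, 2.1) in frame 1 and (6.9, 1.9) in frame 2.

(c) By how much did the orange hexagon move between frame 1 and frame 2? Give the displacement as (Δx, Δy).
(-2.9, 2.4)

The orange hexagon was at (3.7, 2.0) in frame 1 and (0.8, 4.4) in frame 2.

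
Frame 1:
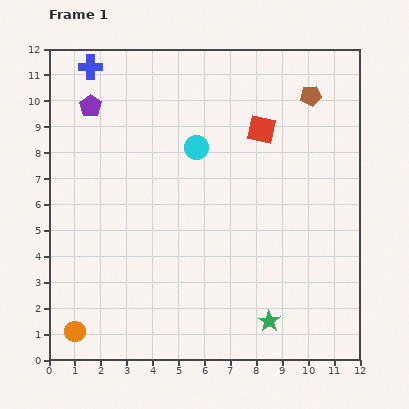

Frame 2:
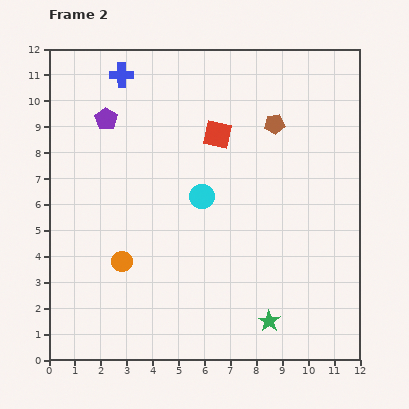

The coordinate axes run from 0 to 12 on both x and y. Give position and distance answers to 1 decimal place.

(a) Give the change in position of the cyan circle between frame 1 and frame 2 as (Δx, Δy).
(0.2, -1.9)

The cyan circle was at (5.7, 8.2) in frame 1 and (5.9, 6.3) in frame 2.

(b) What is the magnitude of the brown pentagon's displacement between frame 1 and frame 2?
1.8

The brown pentagon moved from (10.1, 10.2) to (8.7, 9.1), a distance of √(1.4² + 1.1²) ≈ 1.8.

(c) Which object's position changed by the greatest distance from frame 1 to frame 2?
the orange circle

(moved 3.2; next 1.9)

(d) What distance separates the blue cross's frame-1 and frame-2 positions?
1.2

The blue cross moved from (1.6, 11.3) to (2.8, 11.0), a distance of √(1.2² + 0.3²) ≈ 1.2.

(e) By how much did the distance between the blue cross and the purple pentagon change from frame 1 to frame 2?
+0.3

Distance in frame 1: 1.5. Distance in frame 2: 1.8.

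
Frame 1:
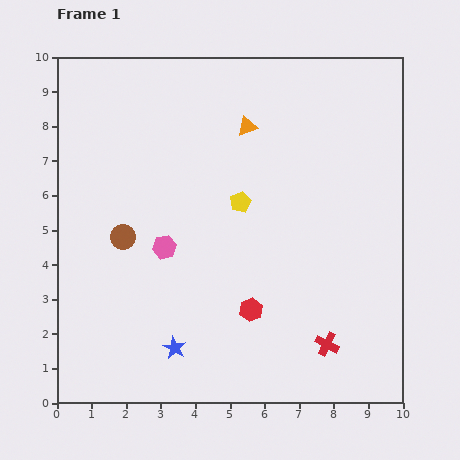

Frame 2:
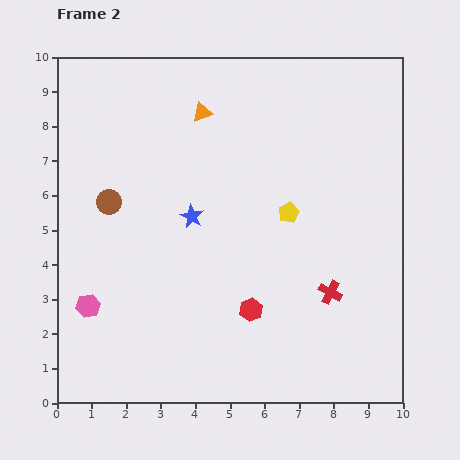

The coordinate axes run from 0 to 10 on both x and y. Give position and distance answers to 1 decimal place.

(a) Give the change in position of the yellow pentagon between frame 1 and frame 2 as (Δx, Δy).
(1.4, -0.3)

The yellow pentagon was at (5.3, 5.8) in frame 1 and (6.7, 5.5) in frame 2.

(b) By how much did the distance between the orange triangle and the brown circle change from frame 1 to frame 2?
-1.1

Distance in frame 1: 4.8. Distance in frame 2: 3.7.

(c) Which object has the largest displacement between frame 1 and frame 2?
the blue star

(moved 3.8; next 2.8)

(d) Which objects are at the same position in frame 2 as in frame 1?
the red hexagon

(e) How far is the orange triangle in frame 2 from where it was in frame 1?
1.4

The orange triangle moved from (5.5, 8.0) to (4.2, 8.4), a distance of √(1.3² + 0.4²) ≈ 1.4.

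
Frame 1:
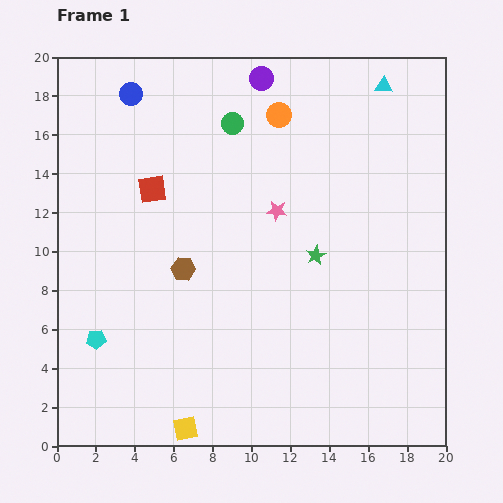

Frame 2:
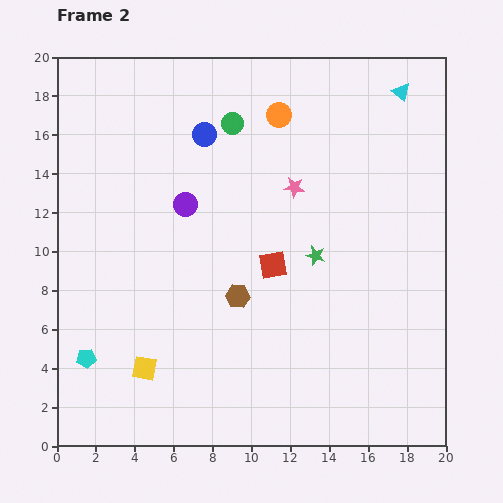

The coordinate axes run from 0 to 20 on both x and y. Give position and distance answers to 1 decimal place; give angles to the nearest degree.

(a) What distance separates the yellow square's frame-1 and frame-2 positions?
3.7

The yellow square moved from (6.6, 0.9) to (4.5, 4.0), a distance of √(2.1² + 3.1²) ≈ 3.7.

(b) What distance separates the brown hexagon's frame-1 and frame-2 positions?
3.1

The brown hexagon moved from (6.5, 9.1) to (9.3, 7.7), a distance of √(2.8² + 1.4²) ≈ 3.1.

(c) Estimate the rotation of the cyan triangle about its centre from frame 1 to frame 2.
37° clockwise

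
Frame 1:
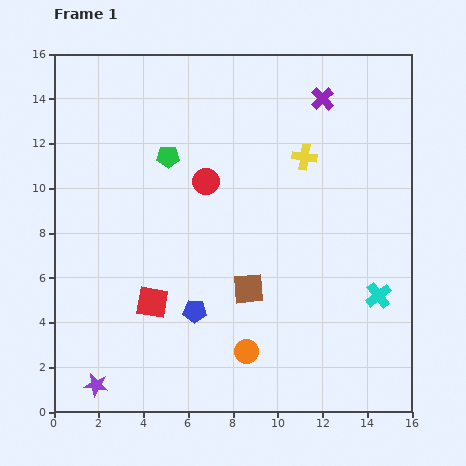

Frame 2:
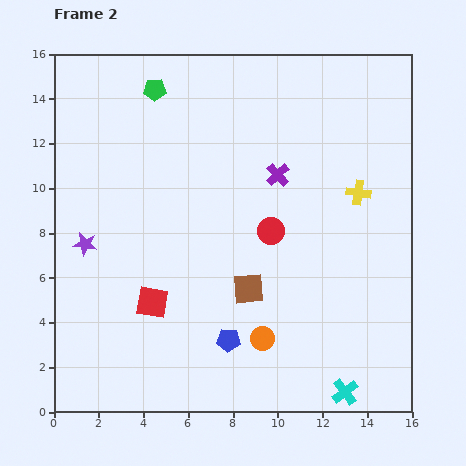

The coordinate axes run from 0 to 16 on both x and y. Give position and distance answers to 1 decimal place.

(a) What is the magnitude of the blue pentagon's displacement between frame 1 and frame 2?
2.0

The blue pentagon moved from (6.3, 4.5) to (7.8, 3.2), a distance of √(1.5² + 1.3²) ≈ 2.0.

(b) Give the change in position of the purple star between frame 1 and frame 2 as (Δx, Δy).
(-0.5, 6.3)

The purple star was at (1.9, 1.2) in frame 1 and (1.4, 7.5) in frame 2.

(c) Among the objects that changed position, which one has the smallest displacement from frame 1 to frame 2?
the orange circle

(moved 0.9)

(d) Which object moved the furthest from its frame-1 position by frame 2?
the purple star

(moved 6.3; next 4.6)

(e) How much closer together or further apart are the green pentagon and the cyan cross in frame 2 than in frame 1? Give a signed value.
+4.7

Distance in frame 1: 11.3. Distance in frame 2: 16.0.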